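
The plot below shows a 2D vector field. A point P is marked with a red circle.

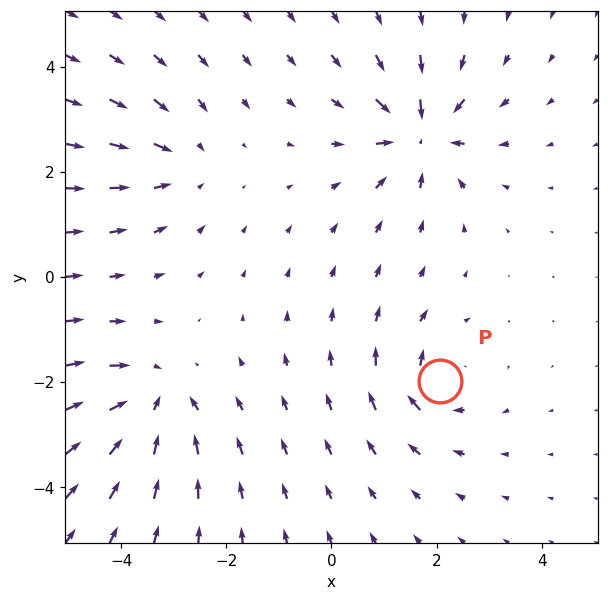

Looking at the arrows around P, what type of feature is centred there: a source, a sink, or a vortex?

At P (2.1, -2.0) the arrows circulate clockwise. Divergence ≈0, curl about -4 — near-zero divergence with nonzero curl is a vortex.

vortex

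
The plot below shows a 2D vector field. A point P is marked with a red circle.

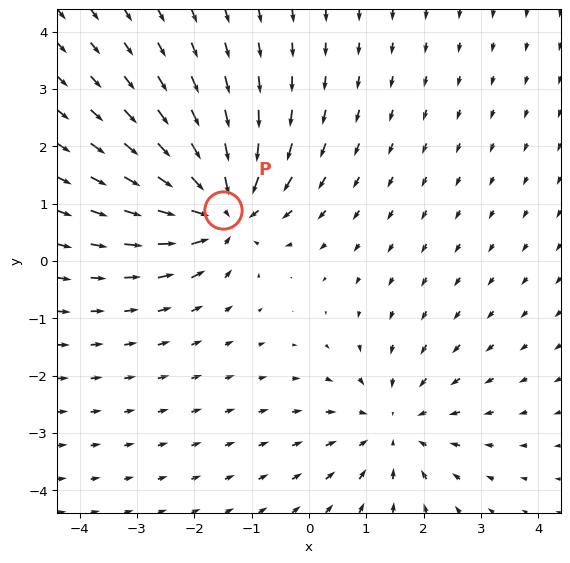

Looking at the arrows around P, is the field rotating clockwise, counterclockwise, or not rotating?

Near P at (-1.5, 0.9) the arrows show no circulation. The curl there is ≈0.

not rotating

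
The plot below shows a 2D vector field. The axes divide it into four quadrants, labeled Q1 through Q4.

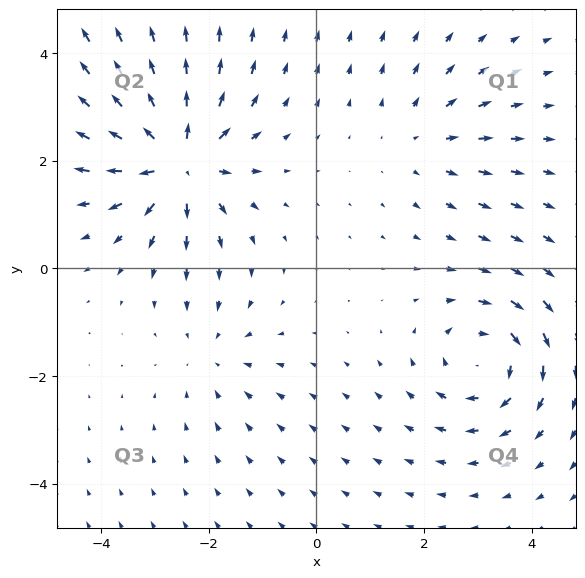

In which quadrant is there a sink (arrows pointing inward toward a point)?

Q3

The sink sits at approximately (-1.9, -1.6), which lies in quadrant Q3. The divergence there is about -2, negative as expected for a sink.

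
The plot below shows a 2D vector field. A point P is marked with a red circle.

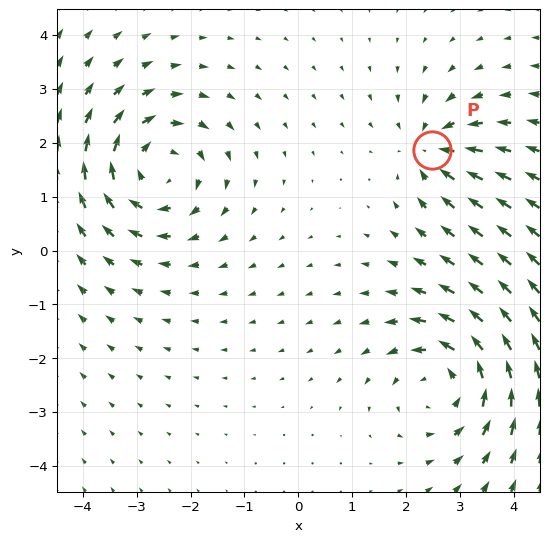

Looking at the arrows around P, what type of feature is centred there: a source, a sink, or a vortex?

sink

At P (2.5, 1.9) the arrows converge inward. Divergence about -4, curl ≈0 — negative divergence with near-zero curl is a sink.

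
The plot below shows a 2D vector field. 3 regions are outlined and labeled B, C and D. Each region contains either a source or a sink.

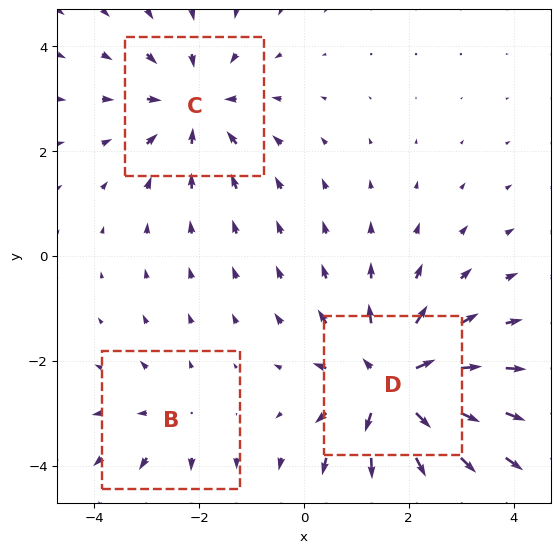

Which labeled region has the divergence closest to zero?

B

Divergence at each region's feature centre — B: about +2, C: about -3, D: about +5. Region B is closest to zero.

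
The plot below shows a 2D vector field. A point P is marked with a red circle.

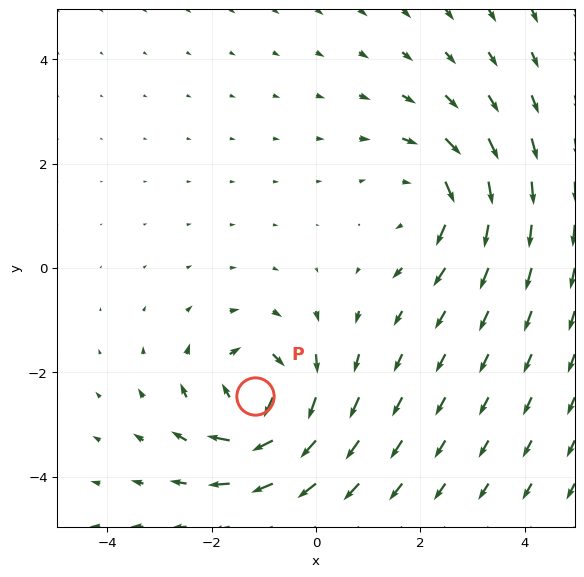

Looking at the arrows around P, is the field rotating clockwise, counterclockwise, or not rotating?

Near P at (-1.2, -2.4) the arrows circulate clockwise. The curl (z-component) there is about -5; negative curl means clockwise rotation.

clockwise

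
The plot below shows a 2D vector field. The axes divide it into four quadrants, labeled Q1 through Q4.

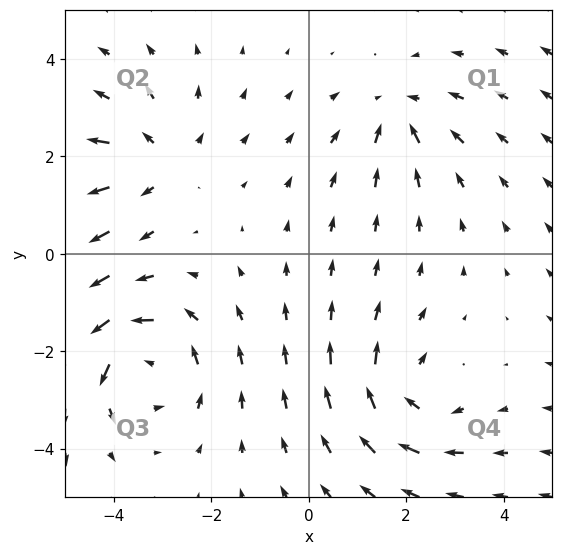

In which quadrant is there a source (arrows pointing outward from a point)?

Q2

The source sits at approximately (-3.1, 1.9), which lies in quadrant Q2. The divergence there is about +3, positive as expected for a source.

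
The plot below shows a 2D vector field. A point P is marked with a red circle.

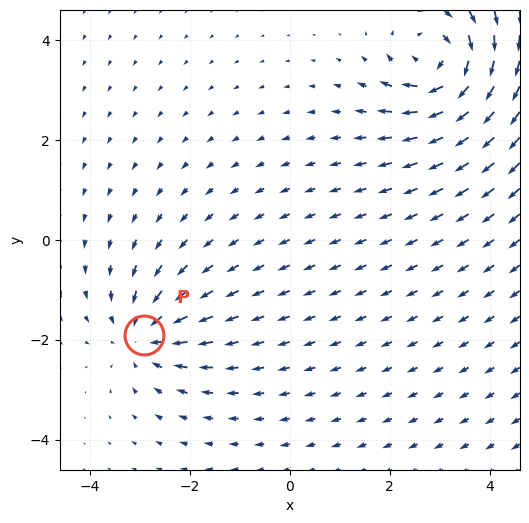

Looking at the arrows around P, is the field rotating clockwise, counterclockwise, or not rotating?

Near P at (-2.9, -1.9) the arrows show no circulation. The curl there is ≈0.

not rotating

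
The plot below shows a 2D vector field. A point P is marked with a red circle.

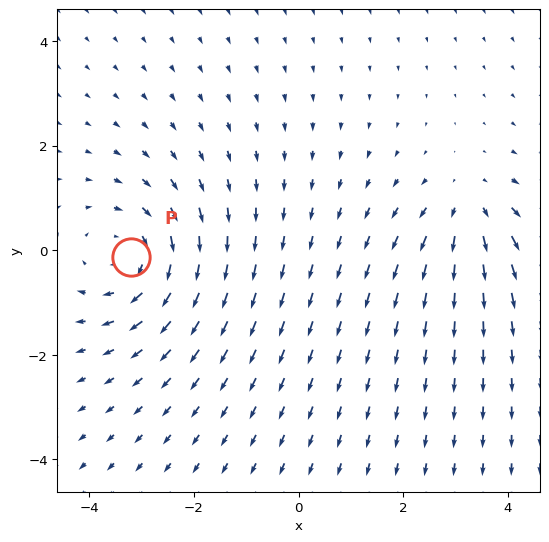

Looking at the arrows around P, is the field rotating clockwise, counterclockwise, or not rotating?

clockwise

Near P at (-3.2, -0.1) the arrows circulate clockwise. The curl (z-component) there is about -4; negative curl means clockwise rotation.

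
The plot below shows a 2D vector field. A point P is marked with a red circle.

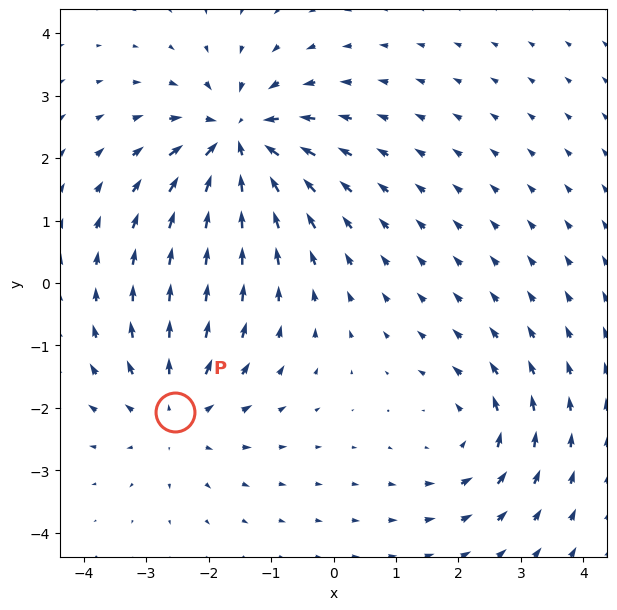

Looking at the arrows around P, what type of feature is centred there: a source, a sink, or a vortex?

source

At P (-2.5, -2.1) the arrows spread outward. Divergence about +3, curl ≈0 — positive divergence with near-zero curl is a source.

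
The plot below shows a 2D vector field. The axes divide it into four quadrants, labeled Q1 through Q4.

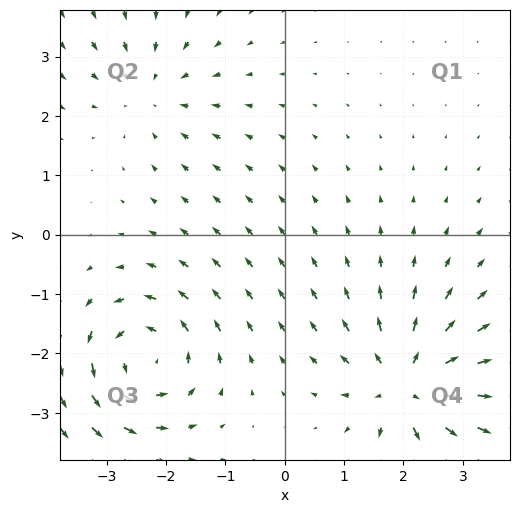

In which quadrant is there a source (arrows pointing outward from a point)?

The source sits at approximately (2.1, -2.5), which lies in quadrant Q4. The divergence there is about +5, positive as expected for a source.

Q4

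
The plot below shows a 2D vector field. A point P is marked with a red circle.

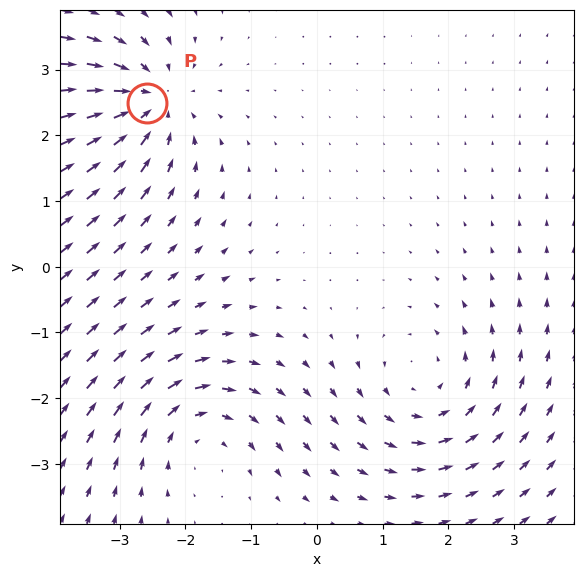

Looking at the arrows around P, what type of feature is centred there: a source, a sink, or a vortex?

At P (-2.6, 2.5) the arrows converge inward. Divergence about -4, curl ≈0 — negative divergence with near-zero curl is a sink.

sink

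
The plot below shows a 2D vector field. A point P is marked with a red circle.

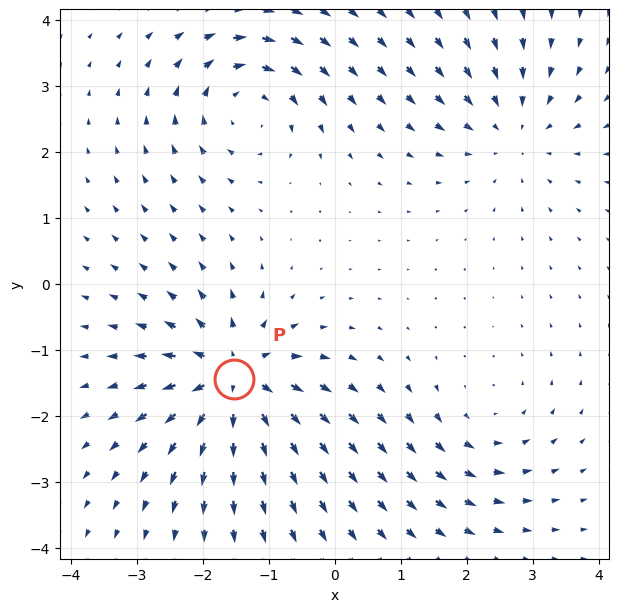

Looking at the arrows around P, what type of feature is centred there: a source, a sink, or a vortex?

At P (-1.5, -1.4) the arrows spread outward. Divergence about +7, curl ≈0 — positive divergence with near-zero curl is a source.

source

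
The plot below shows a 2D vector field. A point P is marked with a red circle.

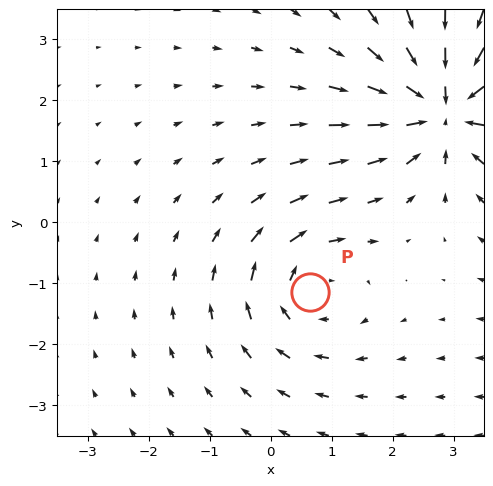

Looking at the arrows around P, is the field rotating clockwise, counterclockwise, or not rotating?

Near P at (0.7, -1.1) the arrows circulate clockwise. The curl (z-component) there is about -3; negative curl means clockwise rotation.

clockwise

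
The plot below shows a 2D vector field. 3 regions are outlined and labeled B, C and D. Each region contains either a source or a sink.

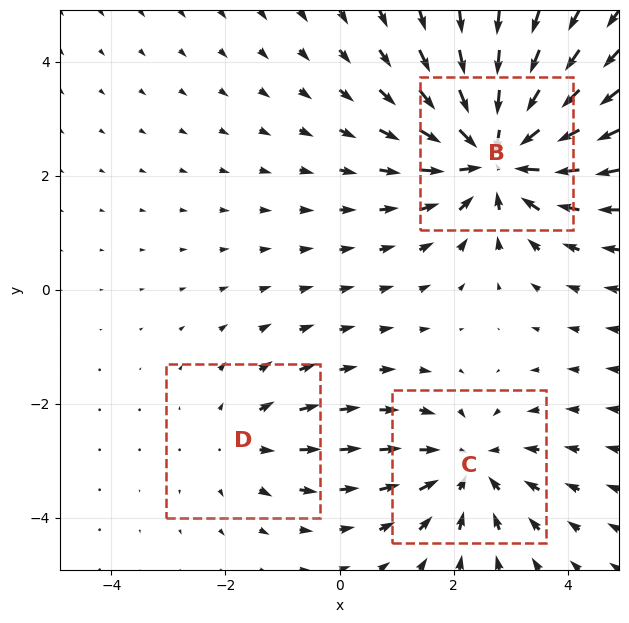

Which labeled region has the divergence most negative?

B

Divergence at each region's feature centre — B: about -5, C: about -3, D: about +2. Region B is most negative.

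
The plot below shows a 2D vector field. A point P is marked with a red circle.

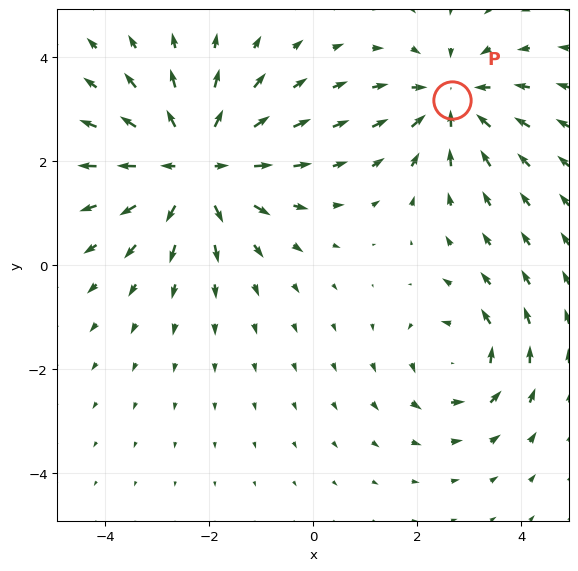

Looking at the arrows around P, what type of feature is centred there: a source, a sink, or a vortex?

At P (2.7, 3.2) the arrows converge inward. Divergence about -4, curl ≈0 — negative divergence with near-zero curl is a sink.

sink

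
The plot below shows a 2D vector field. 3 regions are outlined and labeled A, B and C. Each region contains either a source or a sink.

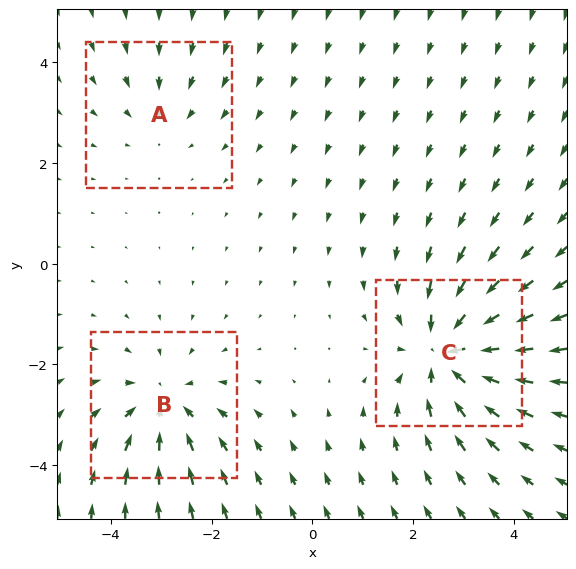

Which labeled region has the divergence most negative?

C

Divergence at each region's feature centre — A: about -2, B: about -3, C: about -5. Region C is most negative.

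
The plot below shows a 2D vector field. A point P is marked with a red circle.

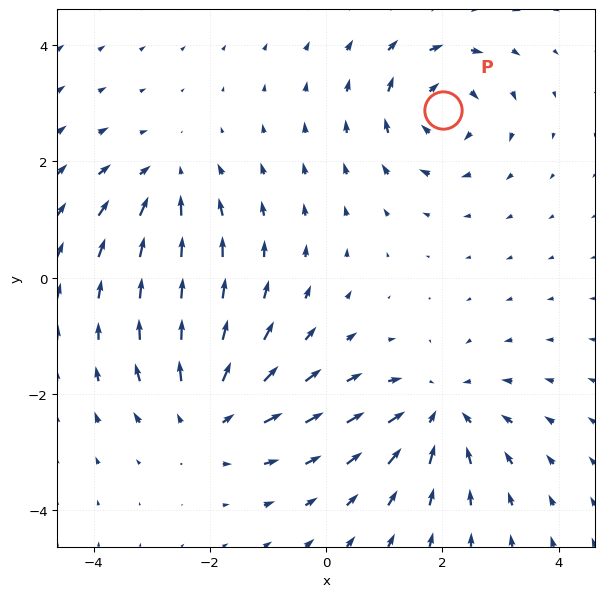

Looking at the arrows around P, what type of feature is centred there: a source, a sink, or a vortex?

At P (2.0, 2.9) the arrows circulate clockwise. Divergence ≈0, curl about -5 — near-zero divergence with nonzero curl is a vortex.

vortex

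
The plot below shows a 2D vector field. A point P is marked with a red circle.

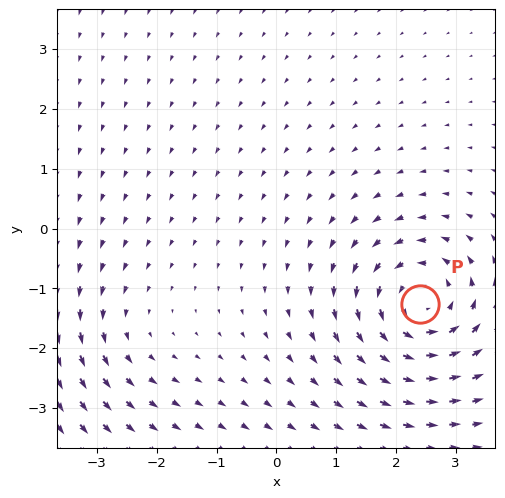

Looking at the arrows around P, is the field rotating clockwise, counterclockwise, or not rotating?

Near P at (2.4, -1.3) the arrows circulate counterclockwise. The curl (z-component) there is about +6; positive curl means counterclockwise rotation.

counterclockwise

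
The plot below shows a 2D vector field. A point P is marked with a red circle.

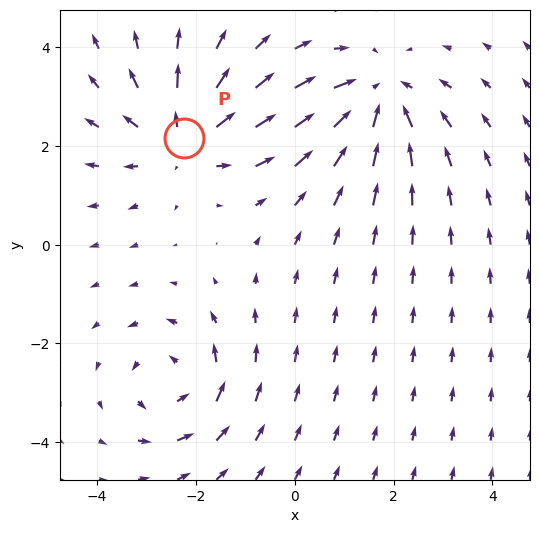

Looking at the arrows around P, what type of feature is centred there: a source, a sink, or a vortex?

source

At P (-2.2, 2.2) the arrows spread outward. Divergence about +4, curl ≈0 — positive divergence with near-zero curl is a source.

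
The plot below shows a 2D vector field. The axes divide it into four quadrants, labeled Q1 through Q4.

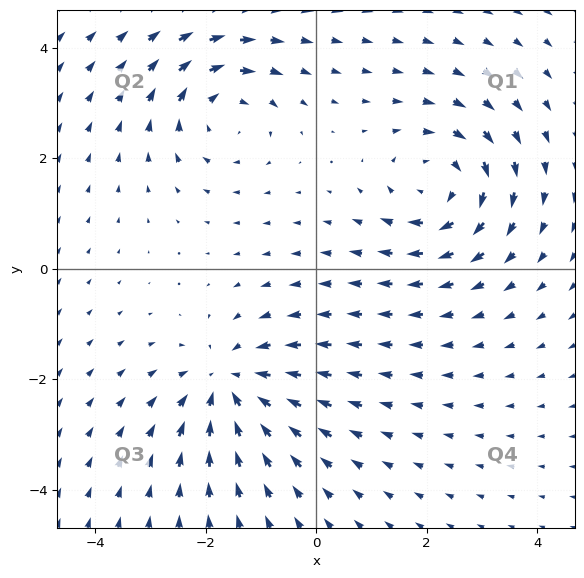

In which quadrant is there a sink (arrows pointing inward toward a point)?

Q3

The sink sits at approximately (-1.6, -2.1), which lies in quadrant Q3. The divergence there is about -5, negative as expected for a sink.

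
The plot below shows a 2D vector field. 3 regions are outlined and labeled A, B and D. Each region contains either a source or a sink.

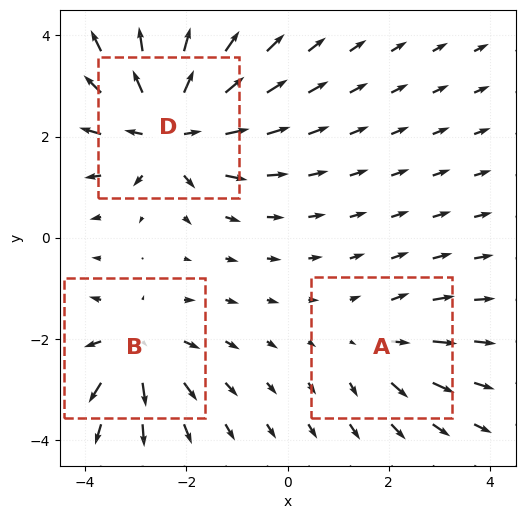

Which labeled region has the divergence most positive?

D

Divergence at each region's feature centre — A: about +2, B: about +4, D: about +5. Region D is most positive.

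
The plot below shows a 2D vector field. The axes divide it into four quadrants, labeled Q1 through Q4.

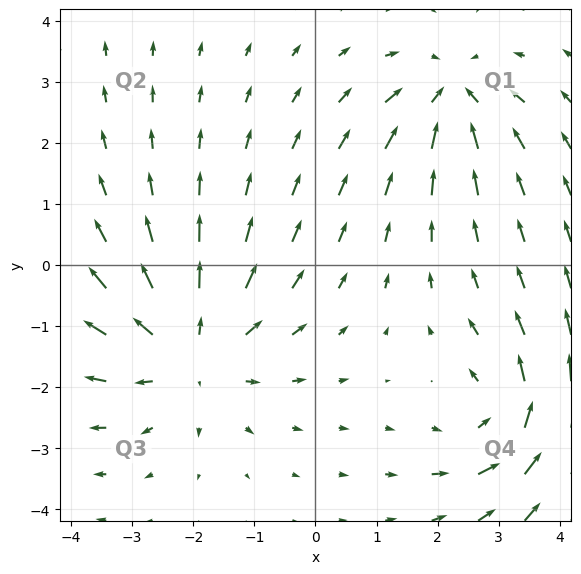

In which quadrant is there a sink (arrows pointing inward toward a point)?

The sink sits at approximately (2.2, 2.8), which lies in quadrant Q1. The divergence there is about -4, negative as expected for a sink.

Q1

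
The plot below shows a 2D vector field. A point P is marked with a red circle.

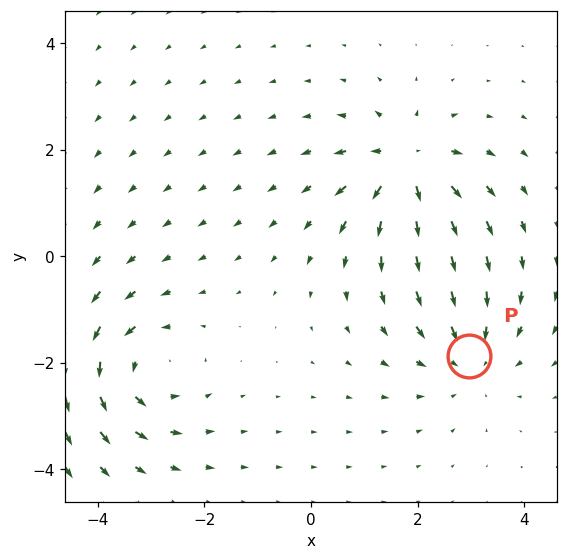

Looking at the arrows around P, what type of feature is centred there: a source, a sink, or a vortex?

At P (3.0, -1.9) the arrows converge inward. Divergence about -3, curl ≈0 — negative divergence with near-zero curl is a sink.

sink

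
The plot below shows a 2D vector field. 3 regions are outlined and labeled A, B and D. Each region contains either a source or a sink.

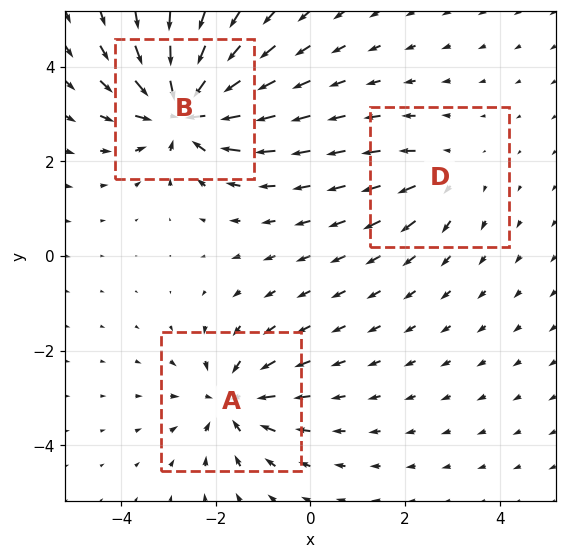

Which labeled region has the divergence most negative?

B

Divergence at each region's feature centre — A: about -4, B: about -6, D: about +2. Region B is most negative.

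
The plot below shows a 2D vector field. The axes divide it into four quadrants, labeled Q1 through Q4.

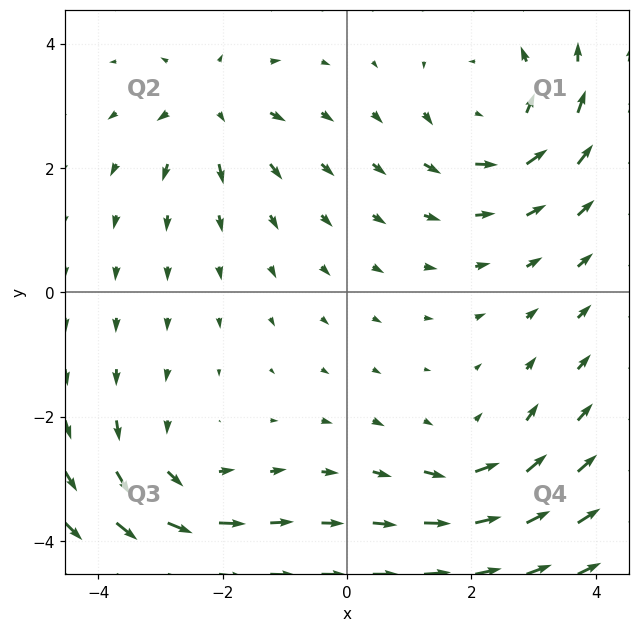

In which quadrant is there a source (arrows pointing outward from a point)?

Q2

The source sits at approximately (-2.2, 3.0), which lies in quadrant Q2. The divergence there is about +4, positive as expected for a source.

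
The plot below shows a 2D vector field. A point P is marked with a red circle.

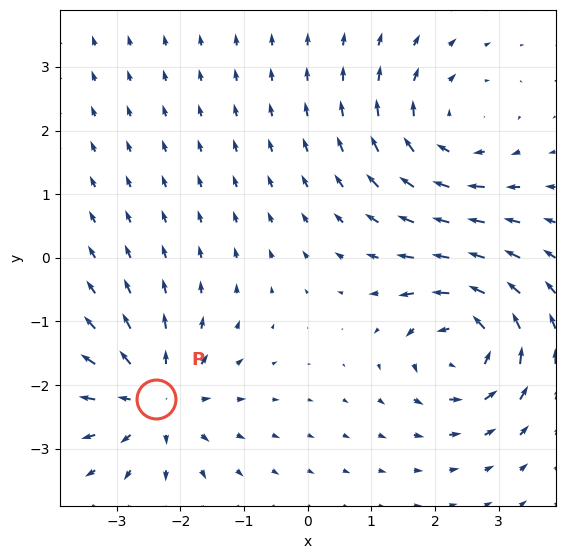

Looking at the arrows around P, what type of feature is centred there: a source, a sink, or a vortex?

At P (-2.4, -2.2) the arrows spread outward. Divergence about +5, curl ≈0 — positive divergence with near-zero curl is a source.

source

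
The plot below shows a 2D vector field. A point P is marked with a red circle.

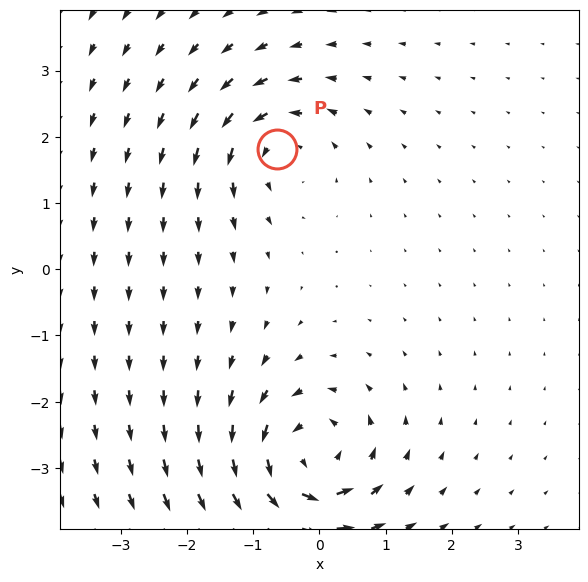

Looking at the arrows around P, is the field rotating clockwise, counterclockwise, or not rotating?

counterclockwise

Near P at (-0.6, 1.8) the arrows circulate counterclockwise. The curl (z-component) there is about +4; positive curl means counterclockwise rotation.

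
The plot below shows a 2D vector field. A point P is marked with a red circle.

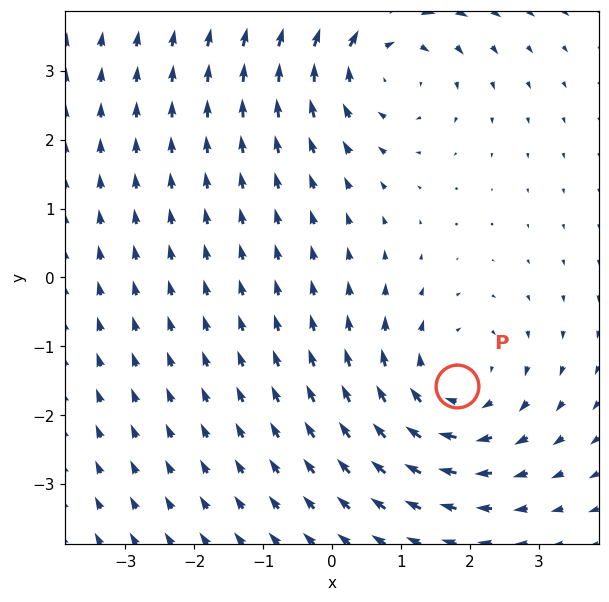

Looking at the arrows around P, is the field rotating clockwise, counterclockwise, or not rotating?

clockwise

Near P at (1.8, -1.6) the arrows circulate clockwise. The curl (z-component) there is about -3; negative curl means clockwise rotation.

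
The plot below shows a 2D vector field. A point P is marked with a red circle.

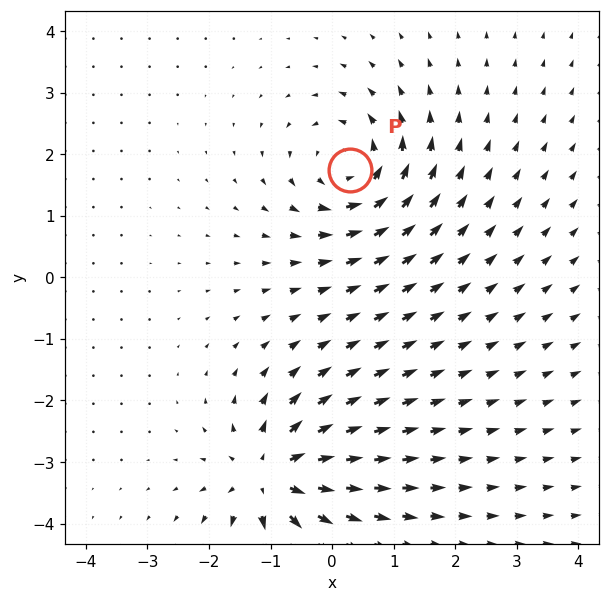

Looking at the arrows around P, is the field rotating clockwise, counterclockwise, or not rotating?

counterclockwise

Near P at (0.3, 1.7) the arrows circulate counterclockwise. The curl (z-component) there is about +4; positive curl means counterclockwise rotation.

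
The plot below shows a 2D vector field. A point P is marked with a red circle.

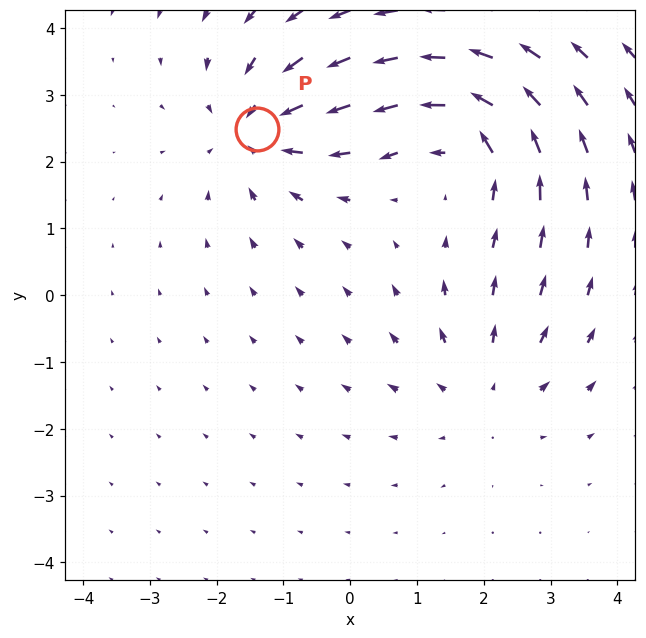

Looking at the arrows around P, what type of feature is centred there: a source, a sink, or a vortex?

sink

At P (-1.4, 2.5) the arrows converge inward. Divergence about -4, curl ≈0 — negative divergence with near-zero curl is a sink.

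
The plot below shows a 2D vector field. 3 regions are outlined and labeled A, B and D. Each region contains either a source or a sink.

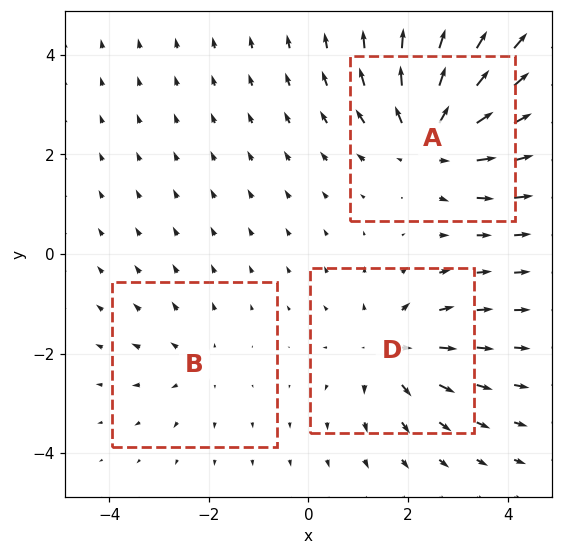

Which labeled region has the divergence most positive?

Divergence at each region's feature centre — A: about +4, B: about +2, D: about +3. Region A is most positive.

A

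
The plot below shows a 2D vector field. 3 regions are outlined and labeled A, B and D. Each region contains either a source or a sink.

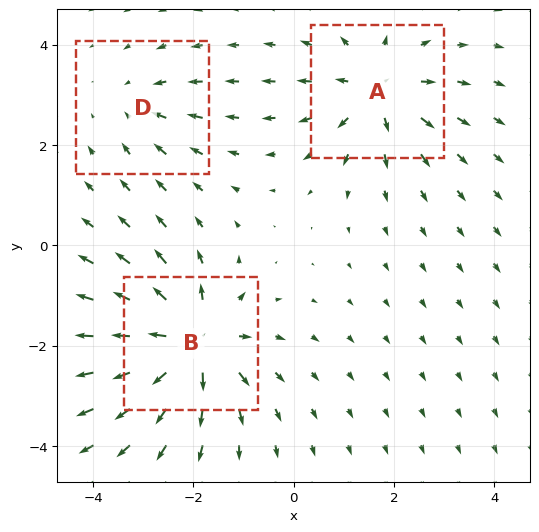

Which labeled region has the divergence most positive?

Divergence at each region's feature centre — A: about +4, B: about +5, D: about -2. Region B is most positive.

B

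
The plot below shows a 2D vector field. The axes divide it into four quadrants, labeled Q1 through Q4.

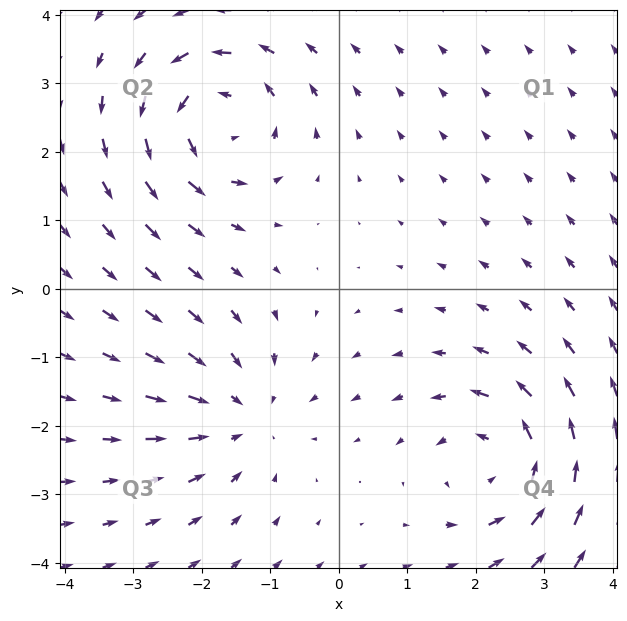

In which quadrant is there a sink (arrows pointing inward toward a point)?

The sink sits at approximately (-1.4, -1.8), which lies in quadrant Q3. The divergence there is about -3, negative as expected for a sink.

Q3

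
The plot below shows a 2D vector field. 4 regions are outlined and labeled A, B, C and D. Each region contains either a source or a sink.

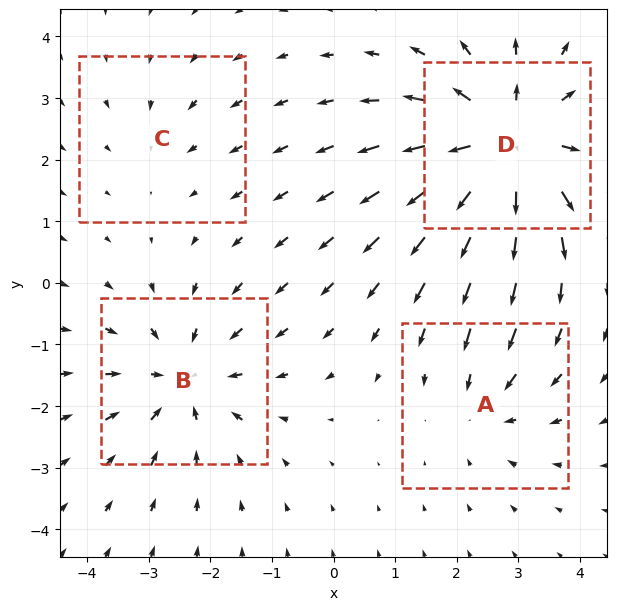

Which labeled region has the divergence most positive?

Divergence at each region's feature centre — A: about -3, B: about -4, C: about -2, D: about +6. Region D is most positive.

D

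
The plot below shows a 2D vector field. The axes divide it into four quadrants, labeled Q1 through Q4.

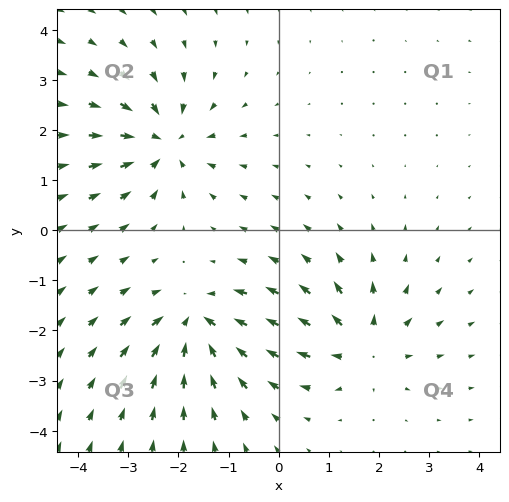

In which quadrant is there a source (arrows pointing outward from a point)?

Q4

The source sits at approximately (1.7, -2.3), which lies in quadrant Q4. The divergence there is about +5, positive as expected for a source.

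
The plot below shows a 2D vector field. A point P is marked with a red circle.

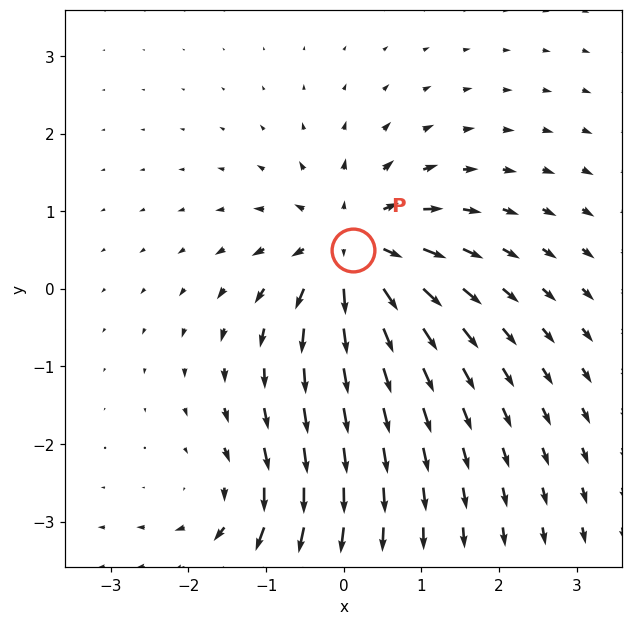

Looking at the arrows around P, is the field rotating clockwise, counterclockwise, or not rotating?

Near P at (0.1, 0.5) the arrows show no circulation. The curl there is ≈0.

not rotating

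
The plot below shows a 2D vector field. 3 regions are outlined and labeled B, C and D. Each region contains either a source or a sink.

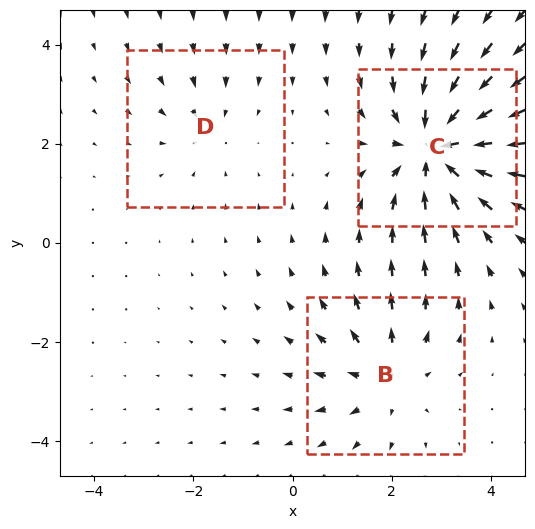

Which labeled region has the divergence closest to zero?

Divergence at each region's feature centre — B: about +3, C: about -5, D: about -2. Region D is closest to zero.

D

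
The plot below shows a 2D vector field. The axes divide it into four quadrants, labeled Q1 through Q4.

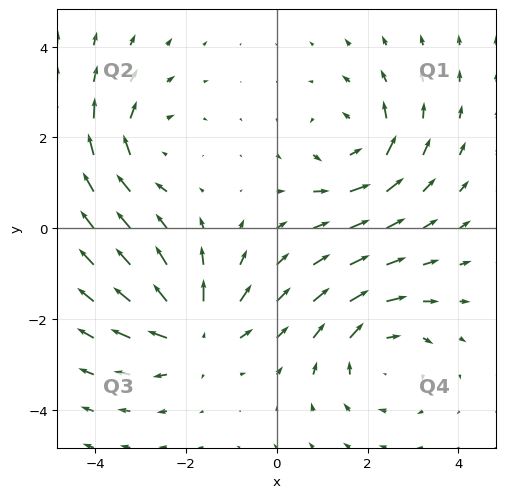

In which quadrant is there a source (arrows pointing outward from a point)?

The source sits at approximately (-1.8, -2.3), which lies in quadrant Q3. The divergence there is about +5, positive as expected for a source.

Q3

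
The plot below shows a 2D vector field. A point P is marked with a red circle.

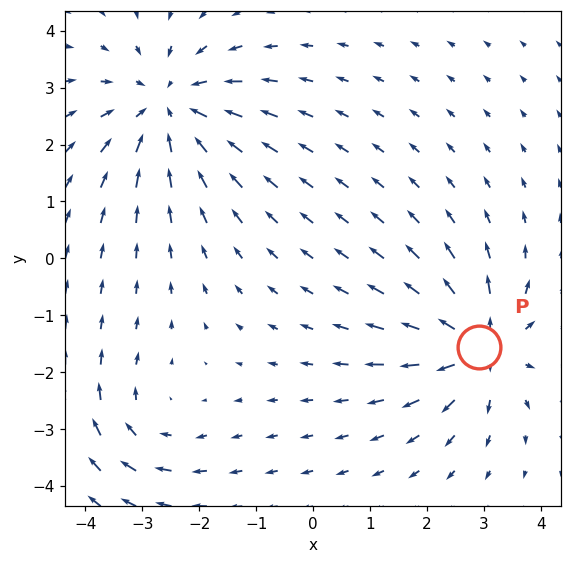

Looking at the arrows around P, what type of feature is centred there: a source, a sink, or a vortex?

At P (2.9, -1.6) the arrows spread outward. Divergence about +5, curl ≈0 — positive divergence with near-zero curl is a source.

source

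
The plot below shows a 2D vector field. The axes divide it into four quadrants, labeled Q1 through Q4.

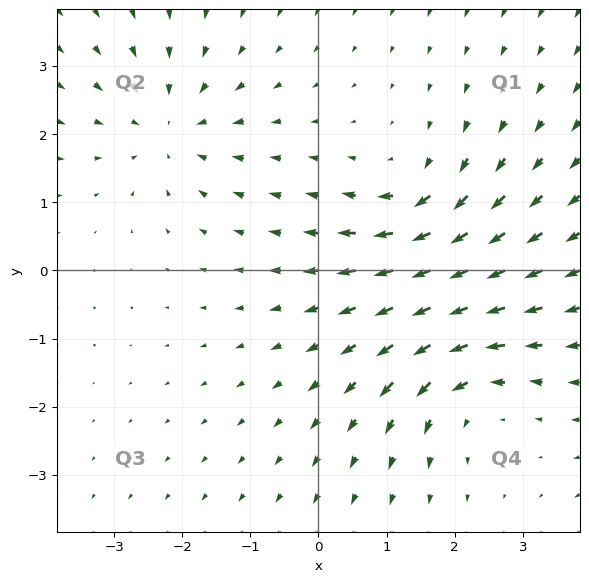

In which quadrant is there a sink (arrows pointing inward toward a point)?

The sink sits at approximately (-2.2, 2.1), which lies in quadrant Q2. The divergence there is about -3, negative as expected for a sink.

Q2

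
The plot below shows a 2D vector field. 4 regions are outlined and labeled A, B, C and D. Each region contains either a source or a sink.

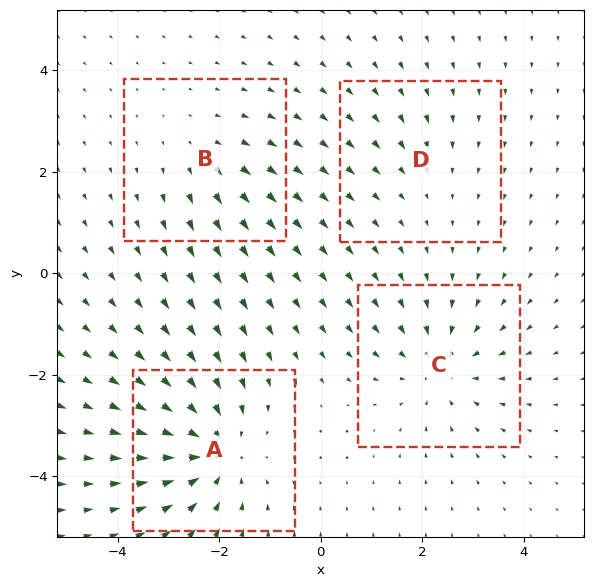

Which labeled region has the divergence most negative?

Divergence at each region's feature centre — A: about -6, B: about +3, C: about -5, D: about -2. Region A is most negative.

A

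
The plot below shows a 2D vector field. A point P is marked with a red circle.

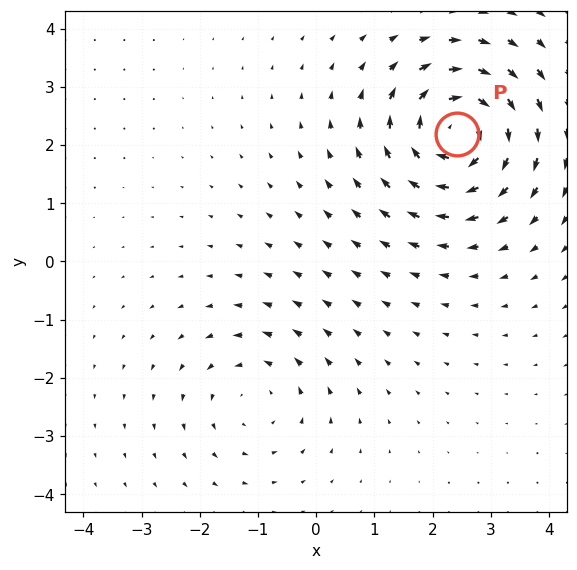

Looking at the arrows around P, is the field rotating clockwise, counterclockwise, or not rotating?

clockwise

Near P at (2.4, 2.2) the arrows circulate clockwise. The curl (z-component) there is about -7; negative curl means clockwise rotation.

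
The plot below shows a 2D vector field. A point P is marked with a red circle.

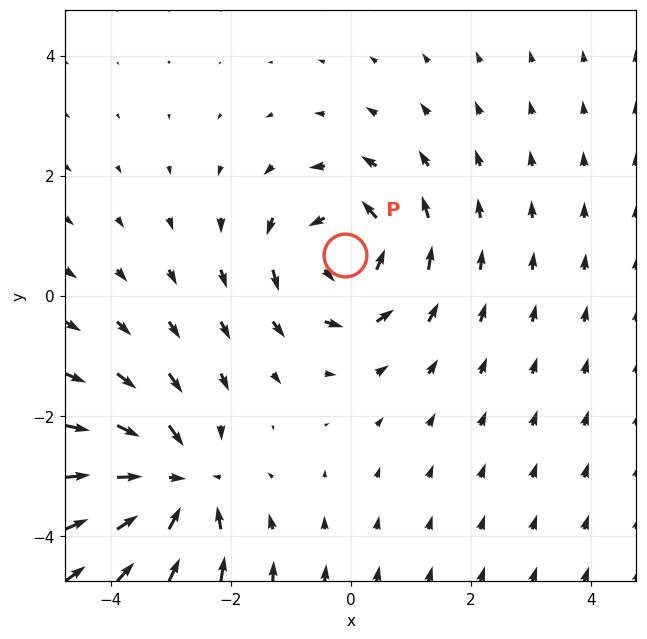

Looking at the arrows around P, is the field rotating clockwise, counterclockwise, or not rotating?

counterclockwise

Near P at (-0.1, 0.7) the arrows circulate counterclockwise. The curl (z-component) there is about +4; positive curl means counterclockwise rotation.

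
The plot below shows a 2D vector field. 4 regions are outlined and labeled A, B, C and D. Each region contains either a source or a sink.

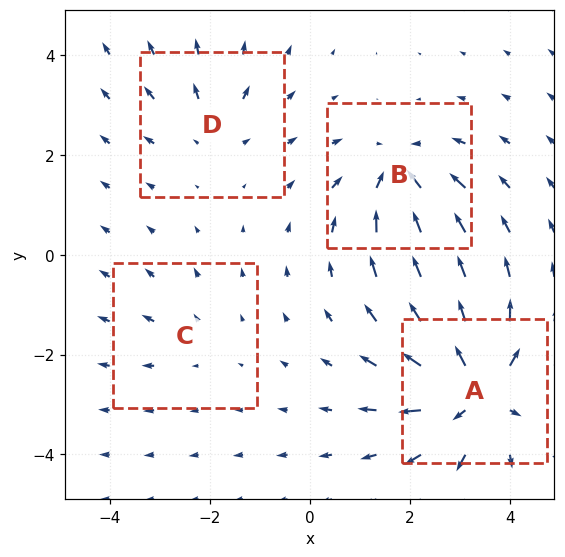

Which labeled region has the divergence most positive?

A

Divergence at each region's feature centre — A: about +8, B: about -6, C: about +2, D: about +3. Region A is most positive.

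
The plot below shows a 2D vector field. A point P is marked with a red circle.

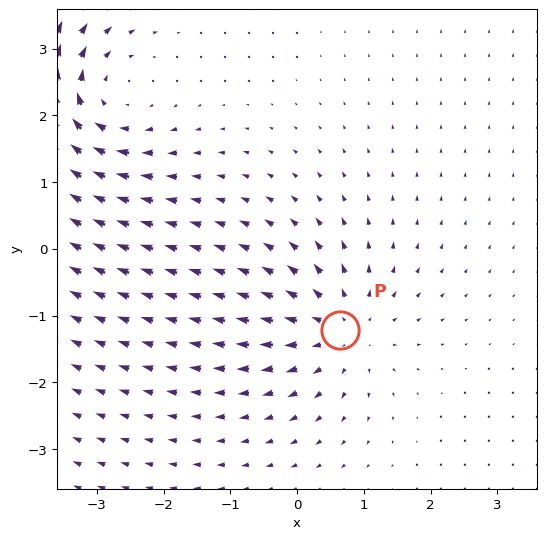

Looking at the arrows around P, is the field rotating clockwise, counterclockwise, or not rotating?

Near P at (0.6, -1.2) the arrows show no circulation. The curl there is ≈0.

not rotating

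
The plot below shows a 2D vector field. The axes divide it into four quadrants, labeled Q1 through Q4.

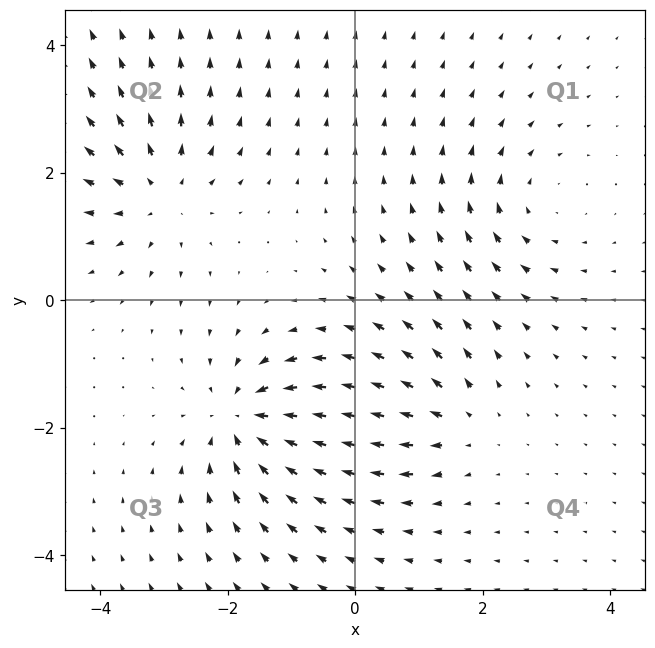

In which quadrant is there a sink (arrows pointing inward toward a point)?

The sink sits at approximately (-1.7, -1.9), which lies in quadrant Q3. The divergence there is about -6, negative as expected for a sink.

Q3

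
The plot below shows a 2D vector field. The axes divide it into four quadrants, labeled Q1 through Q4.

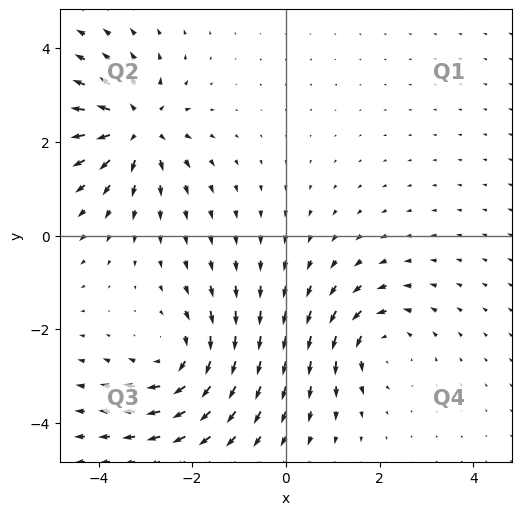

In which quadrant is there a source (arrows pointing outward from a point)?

The source sits at approximately (-3.2, 2.3), which lies in quadrant Q2. The divergence there is about +5, positive as expected for a source.

Q2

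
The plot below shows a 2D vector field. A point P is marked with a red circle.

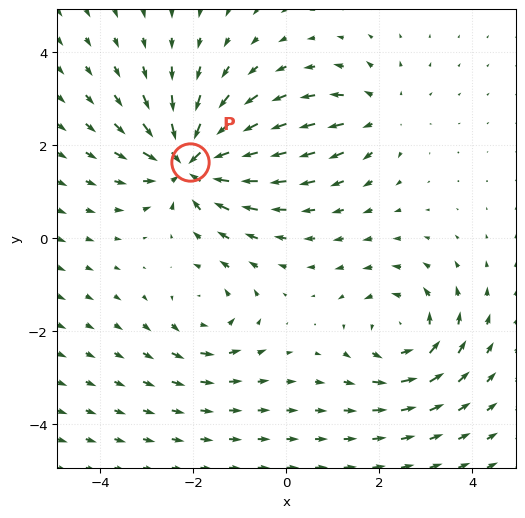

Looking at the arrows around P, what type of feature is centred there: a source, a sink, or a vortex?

sink

At P (-2.1, 1.6) the arrows converge inward. Divergence about -6, curl ≈0 — negative divergence with near-zero curl is a sink.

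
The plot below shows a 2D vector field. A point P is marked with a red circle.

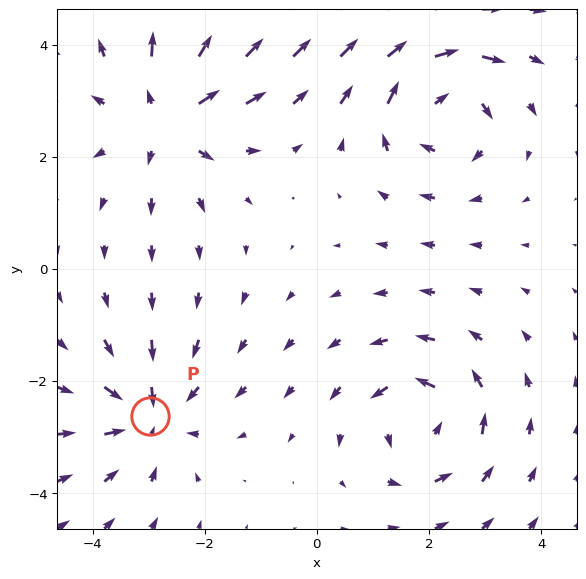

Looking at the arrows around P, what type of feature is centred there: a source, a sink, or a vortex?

At P (-3.0, -2.6) the arrows converge inward. Divergence about -5, curl ≈0 — negative divergence with near-zero curl is a sink.

sink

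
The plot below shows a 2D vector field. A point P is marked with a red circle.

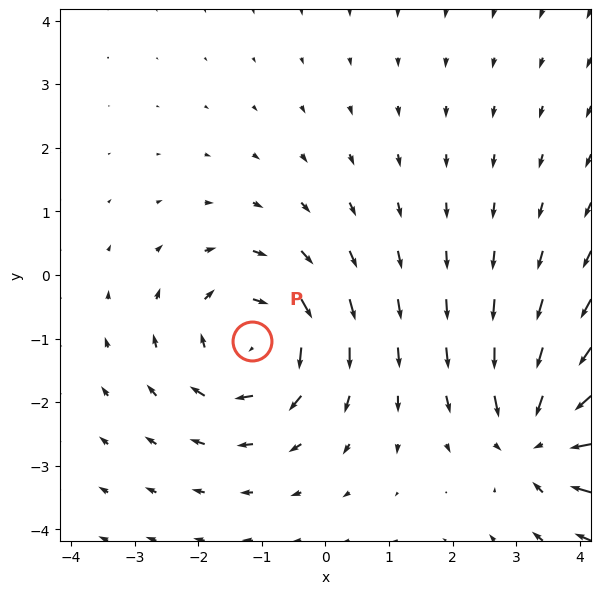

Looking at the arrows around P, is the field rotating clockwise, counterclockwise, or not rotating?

Near P at (-1.2, -1.0) the arrows circulate clockwise. The curl (z-component) there is about -3; negative curl means clockwise rotation.

clockwise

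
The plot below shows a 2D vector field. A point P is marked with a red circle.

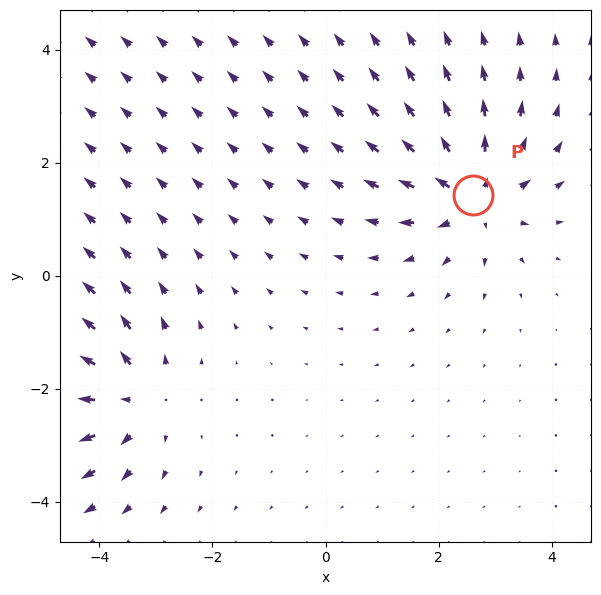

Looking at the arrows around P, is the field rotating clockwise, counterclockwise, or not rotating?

not rotating

Near P at (2.6, 1.4) the arrows show no circulation. The curl there is ≈0.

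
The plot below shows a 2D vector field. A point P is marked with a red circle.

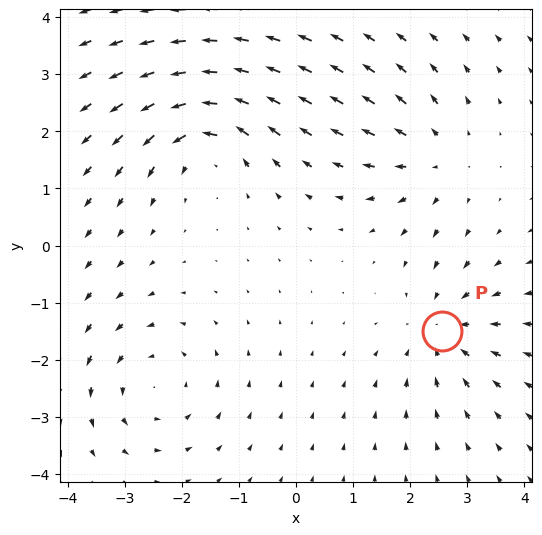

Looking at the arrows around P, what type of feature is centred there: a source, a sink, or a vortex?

sink

At P (2.6, -1.5) the arrows converge inward. Divergence about -4, curl ≈0 — negative divergence with near-zero curl is a sink.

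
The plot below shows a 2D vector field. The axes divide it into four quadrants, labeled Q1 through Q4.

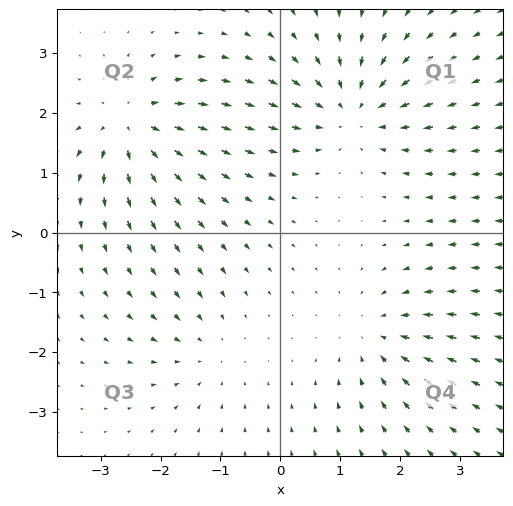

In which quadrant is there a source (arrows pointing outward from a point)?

The source sits at approximately (-2.5, 1.8), which lies in quadrant Q2. The divergence there is about +6, positive as expected for a source.

Q2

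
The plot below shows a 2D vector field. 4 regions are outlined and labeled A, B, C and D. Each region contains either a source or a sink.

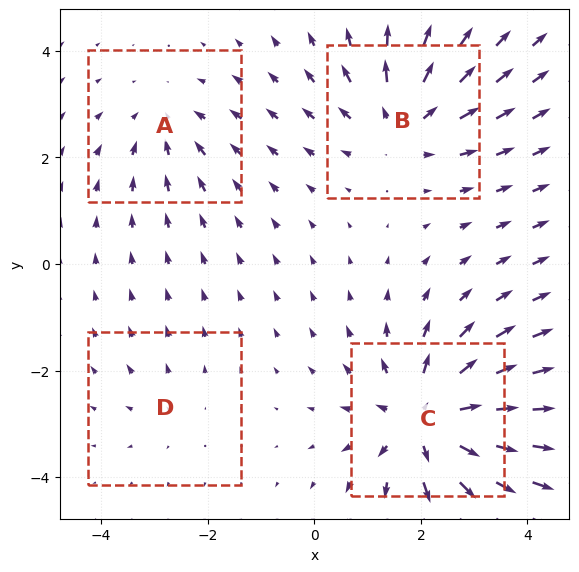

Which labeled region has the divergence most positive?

Divergence at each region's feature centre — A: about -3, B: about +5, C: about +7, D: about +2. Region C is most positive.

C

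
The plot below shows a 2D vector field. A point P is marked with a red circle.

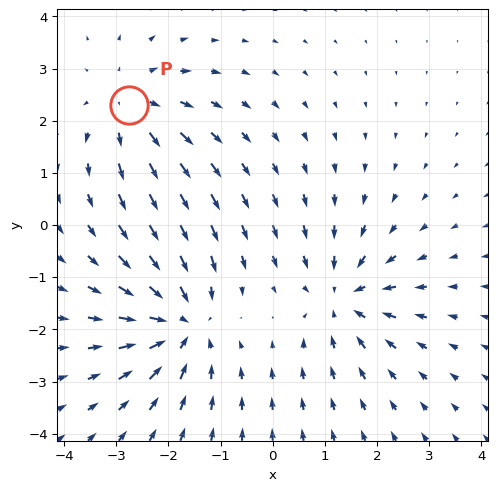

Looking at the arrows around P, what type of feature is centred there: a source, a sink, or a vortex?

source

At P (-2.8, 2.3) the arrows spread outward. Divergence about +4, curl ≈0 — positive divergence with near-zero curl is a source.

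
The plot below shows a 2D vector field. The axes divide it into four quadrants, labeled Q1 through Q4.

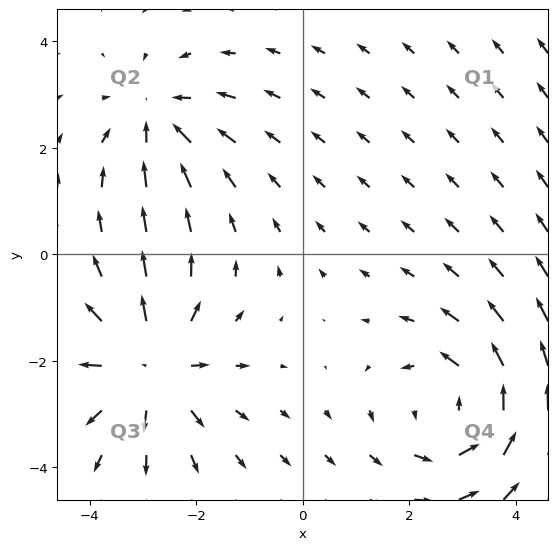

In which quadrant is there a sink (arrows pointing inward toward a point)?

The sink sits at approximately (-2.7, 2.5), which lies in quadrant Q2. The divergence there is about -3, negative as expected for a sink.

Q2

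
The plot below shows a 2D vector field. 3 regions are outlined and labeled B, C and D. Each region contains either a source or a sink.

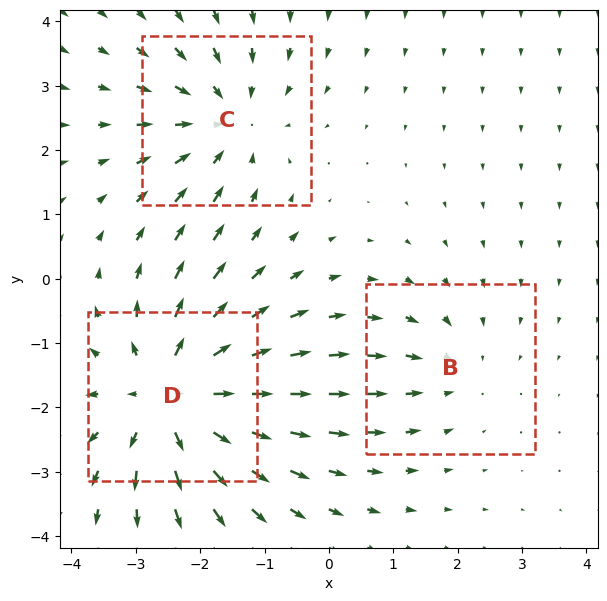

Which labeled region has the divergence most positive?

Divergence at each region's feature centre — B: about -2, C: about -3, D: about +4. Region D is most positive.

D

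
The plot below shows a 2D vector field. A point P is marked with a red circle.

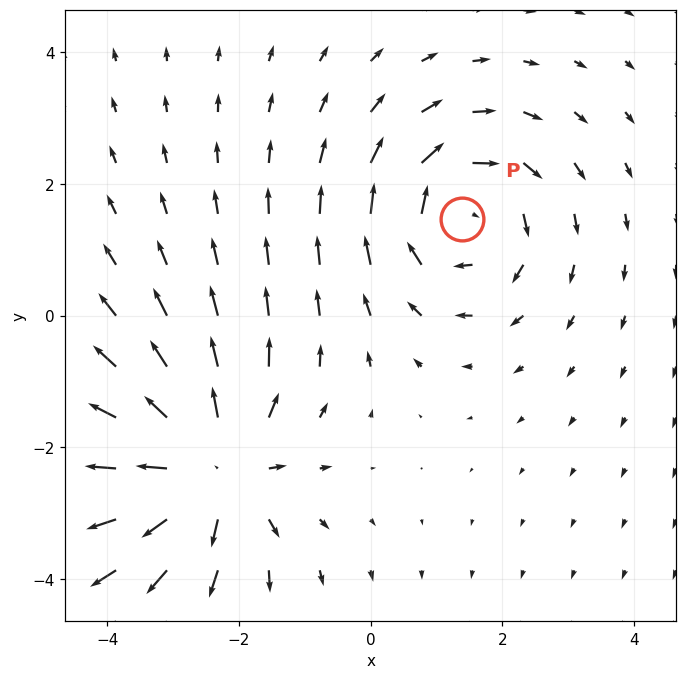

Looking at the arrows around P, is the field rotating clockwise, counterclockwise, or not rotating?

Near P at (1.4, 1.5) the arrows circulate clockwise. The curl (z-component) there is about -4; negative curl means clockwise rotation.

clockwise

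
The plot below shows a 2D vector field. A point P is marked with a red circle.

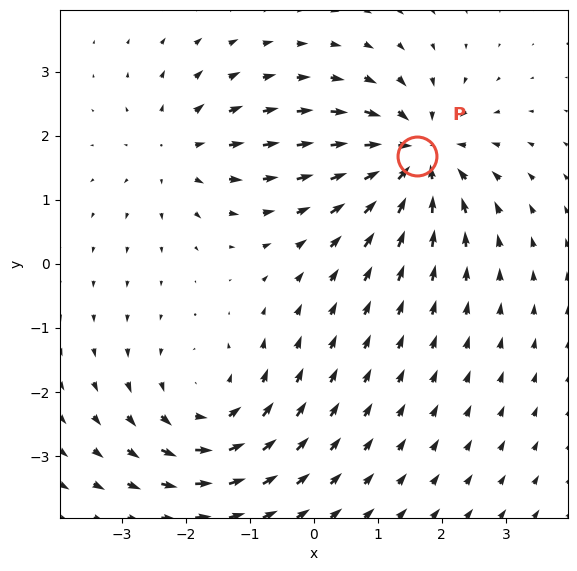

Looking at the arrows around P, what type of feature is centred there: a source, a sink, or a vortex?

At P (1.6, 1.7) the arrows converge inward. Divergence about -6, curl ≈0 — negative divergence with near-zero curl is a sink.

sink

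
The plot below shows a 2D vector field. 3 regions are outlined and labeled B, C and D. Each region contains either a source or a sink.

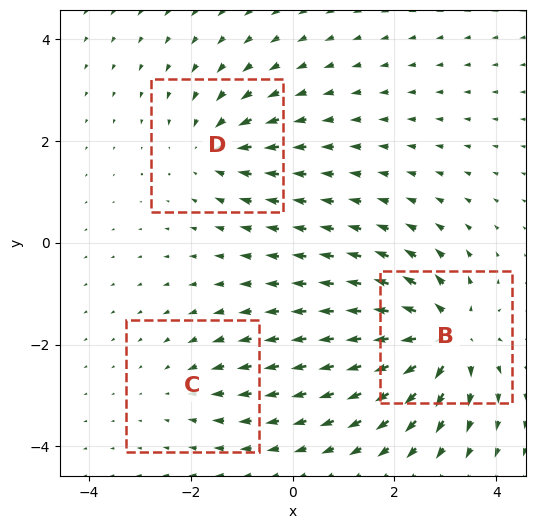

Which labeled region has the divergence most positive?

B

Divergence at each region's feature centre — B: about +6, C: about -2, D: about -3. Region B is most positive.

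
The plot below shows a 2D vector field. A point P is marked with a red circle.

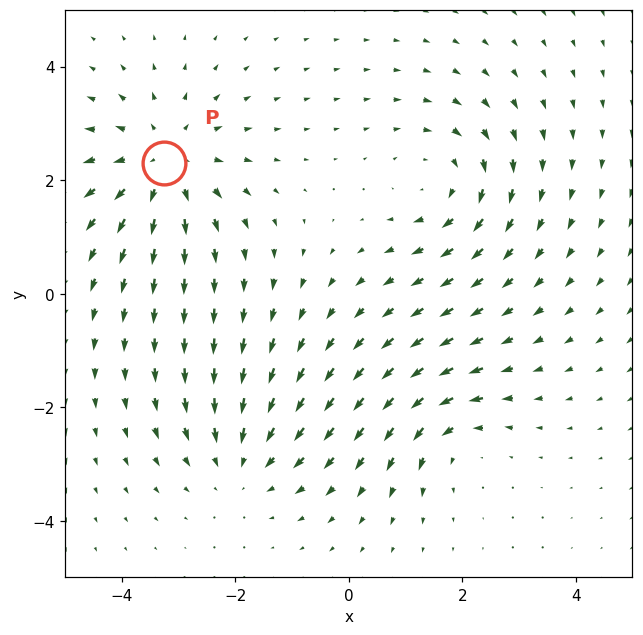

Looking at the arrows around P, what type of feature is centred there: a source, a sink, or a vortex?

source

At P (-3.2, 2.3) the arrows spread outward. Divergence about +4, curl ≈0 — positive divergence with near-zero curl is a source.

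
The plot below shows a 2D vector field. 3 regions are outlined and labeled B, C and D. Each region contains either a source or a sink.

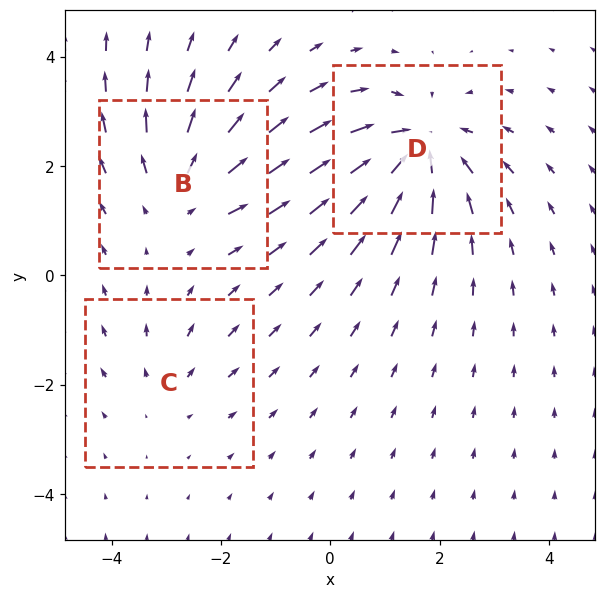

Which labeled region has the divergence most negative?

D

Divergence at each region's feature centre — B: about +3, C: about +2, D: about -5. Region D is most negative.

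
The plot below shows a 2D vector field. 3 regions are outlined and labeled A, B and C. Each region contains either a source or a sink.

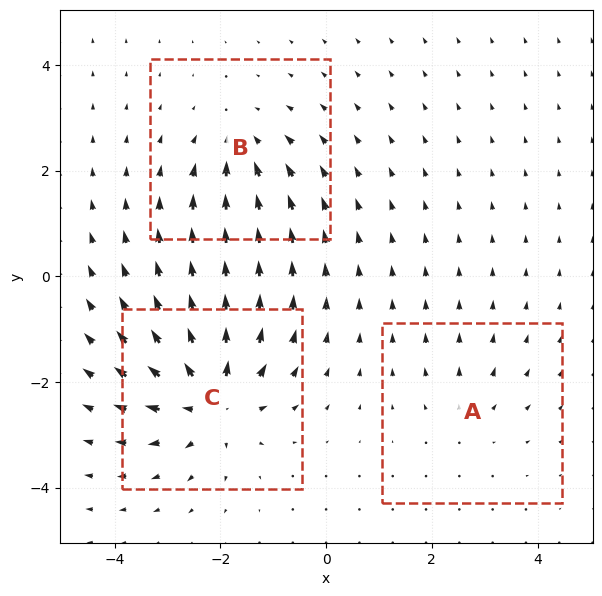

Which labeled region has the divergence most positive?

Divergence at each region's feature centre — A: about +2, B: about -3, C: about +5. Region C is most positive.

C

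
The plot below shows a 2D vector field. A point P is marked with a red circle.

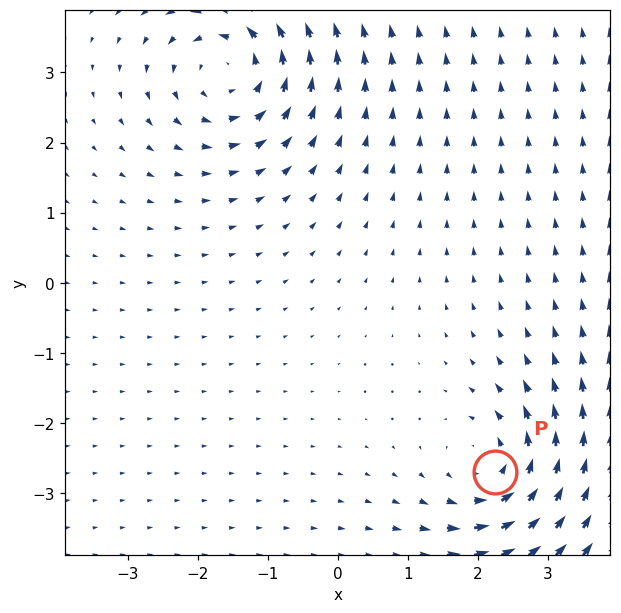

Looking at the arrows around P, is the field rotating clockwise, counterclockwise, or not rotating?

Near P at (2.2, -2.7) the arrows circulate counterclockwise. The curl (z-component) there is about +4; positive curl means counterclockwise rotation.

counterclockwise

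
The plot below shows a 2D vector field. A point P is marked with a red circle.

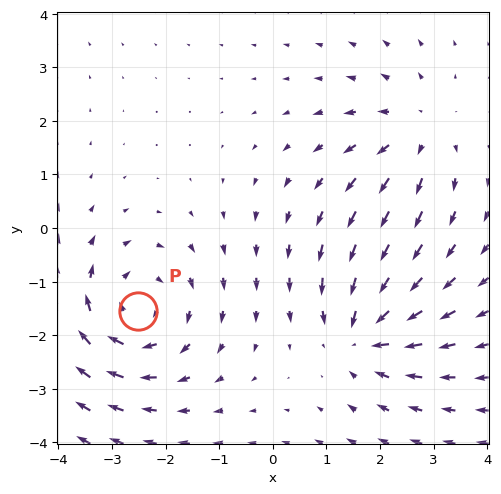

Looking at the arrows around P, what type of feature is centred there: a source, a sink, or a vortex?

At P (-2.5, -1.6) the arrows circulate clockwise. Divergence ≈0, curl about -4 — near-zero divergence with nonzero curl is a vortex.

vortex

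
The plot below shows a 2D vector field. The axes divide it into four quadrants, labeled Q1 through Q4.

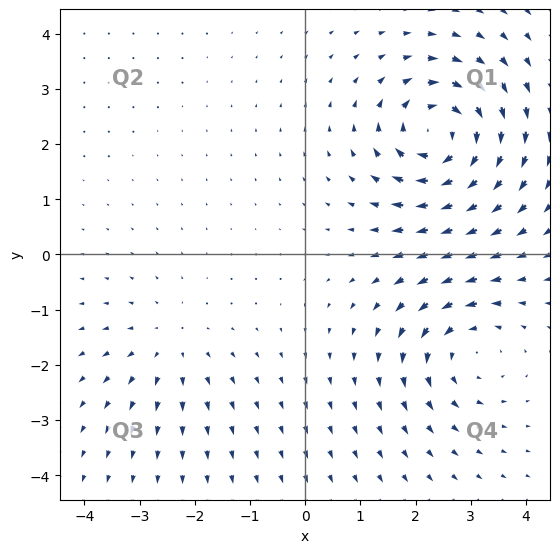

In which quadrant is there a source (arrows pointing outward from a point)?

Q3

The source sits at approximately (-2.5, -1.6), which lies in quadrant Q3. The divergence there is about +2, positive as expected for a source.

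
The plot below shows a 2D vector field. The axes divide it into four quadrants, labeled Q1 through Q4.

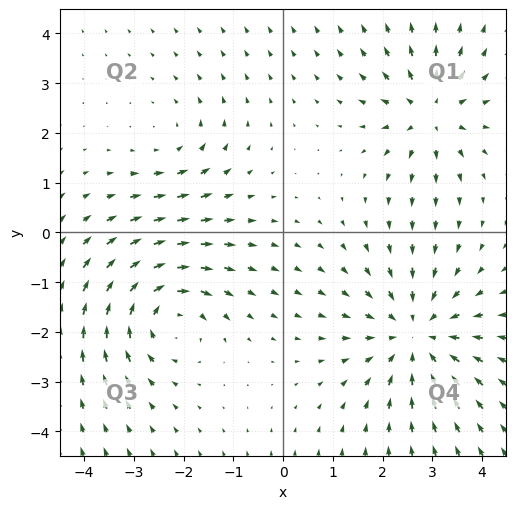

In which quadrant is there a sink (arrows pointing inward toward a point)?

The sink sits at approximately (2.7, -2.1), which lies in quadrant Q4. The divergence there is about -4, negative as expected for a sink.

Q4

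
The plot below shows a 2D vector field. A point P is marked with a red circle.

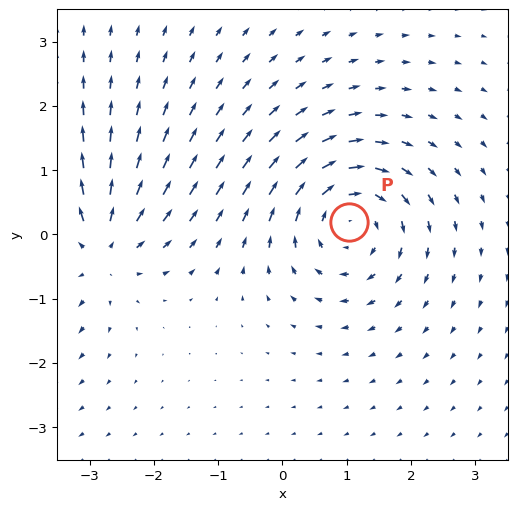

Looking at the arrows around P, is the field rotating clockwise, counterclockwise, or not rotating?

clockwise

Near P at (1.0, 0.2) the arrows circulate clockwise. The curl (z-component) there is about -6; negative curl means clockwise rotation.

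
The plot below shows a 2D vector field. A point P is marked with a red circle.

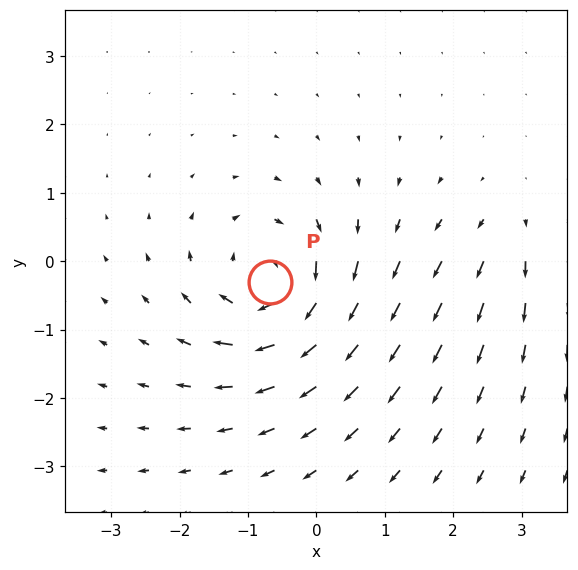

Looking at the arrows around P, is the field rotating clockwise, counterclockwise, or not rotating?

clockwise

Near P at (-0.7, -0.3) the arrows circulate clockwise. The curl (z-component) there is about -5; negative curl means clockwise rotation.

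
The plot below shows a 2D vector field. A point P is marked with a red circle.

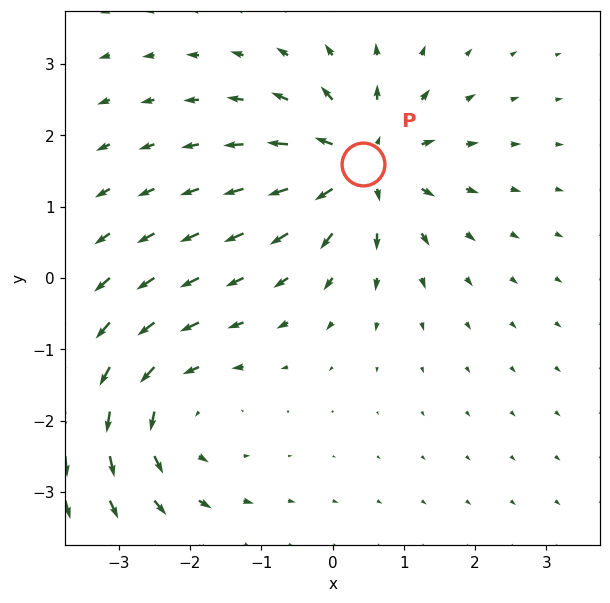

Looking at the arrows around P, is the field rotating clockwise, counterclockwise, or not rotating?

not rotating

Near P at (0.4, 1.6) the arrows show no circulation. The curl there is ≈0.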